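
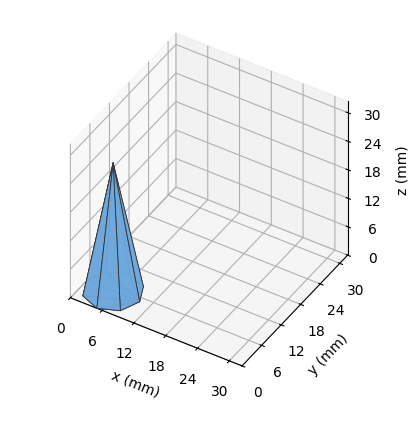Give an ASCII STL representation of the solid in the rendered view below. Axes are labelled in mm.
Reading the render: the shape is a regular 8-sided pyramid, base circumscribed radius ≈ 5 mm, apex at z ≈ 27 mm (dimensions read to the nearest mm from the axis ticks). For the STL, each face is triangulated and given an outward normal.

solid part
  facet normal 0.0000 0.0000 -1.0000
    outer loop
      vertex 5.000 10.000 0.000
      vertex 8.536 8.536 0.000
      vertex 10.000 5.000 0.000
    endloop
  endfacet
  facet normal 0.0000 0.0000 -1.0000
    outer loop
      vertex 1.464 8.536 0.000
      vertex 5.000 10.000 0.000
      vertex 10.000 5.000 0.000
    endloop
  endfacet
  facet normal 0.0000 0.0000 -1.0000
    outer loop
      vertex 0.000 5.000 0.000
      vertex 1.464 8.536 0.000
      vertex 10.000 5.000 0.000
    endloop
  endfacet
  facet normal 0.0000 0.0000 -1.0000
    outer loop
      vertex 1.464 1.464 0.000
      vertex 0.000 5.000 0.000
      vertex 10.000 5.000 0.000
    endloop
  endfacet
  facet normal 0.0000 0.0000 -1.0000
    outer loop
      vertex 5.000 0.000 0.000
      vertex 1.464 1.464 0.000
      vertex 10.000 5.000 0.000
    endloop
  endfacet
  facet normal 0.0000 0.0000 -1.0000
    outer loop
      vertex 8.536 1.464 0.000
      vertex 5.000 0.000 0.000
      vertex 10.000 5.000 0.000
    endloop
  endfacet
  facet normal 0.9107 0.3771 0.1686
    outer loop
      vertex 10.000 5.000 0.000
      vertex 8.536 8.536 0.000
      vertex 5.000 5.000 27.000
    endloop
  endfacet
  facet normal 0.3771 0.9107 0.1686
    outer loop
      vertex 8.536 8.536 0.000
      vertex 5.000 10.000 0.000
      vertex 5.000 5.000 27.000
    endloop
  endfacet
  facet normal -0.3771 0.9107 0.1686
    outer loop
      vertex 5.000 10.000 0.000
      vertex 1.464 8.536 0.000
      vertex 5.000 5.000 27.000
    endloop
  endfacet
  facet normal -0.9107 0.3771 0.1686
    outer loop
      vertex 1.464 8.536 0.000
      vertex 0.000 5.000 0.000
      vertex 5.000 5.000 27.000
    endloop
  endfacet
  facet normal -0.9107 -0.3771 0.1686
    outer loop
      vertex 0.000 5.000 0.000
      vertex 1.464 1.464 0.000
      vertex 5.000 5.000 27.000
    endloop
  endfacet
  facet normal -0.3771 -0.9107 0.1686
    outer loop
      vertex 1.464 1.464 0.000
      vertex 5.000 0.000 0.000
      vertex 5.000 5.000 27.000
    endloop
  endfacet
  facet normal 0.3771 -0.9107 0.1686
    outer loop
      vertex 5.000 0.000 0.000
      vertex 8.536 1.464 0.000
      vertex 5.000 5.000 27.000
    endloop
  endfacet
  facet normal 0.9107 -0.3771 0.1686
    outer loop
      vertex 8.536 1.464 0.000
      vertex 10.000 5.000 0.000
      vertex 5.000 5.000 27.000
    endloop
  endfacet
endsolid part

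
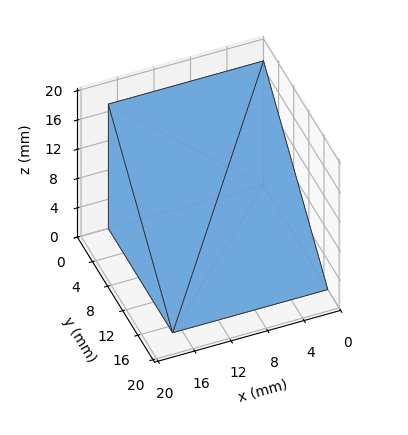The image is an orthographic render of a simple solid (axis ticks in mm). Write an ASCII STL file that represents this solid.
Reading the render: the shape is a wedge (ramp): 17 × 17 mm base, rising to 17 mm along the y=0 edge and sloping linearly to z=0 at y=17 (dimensions read to the nearest mm from the axis ticks). For the STL, each face is triangulated and given an outward normal.

solid part
  facet normal 0.0000 0.0000 -1.0000
    outer loop
      vertex 17.0 17.0 0.0
      vertex 17.0 0.0 0.0
      vertex 0.0 0.0 0.0
    endloop
  endfacet
  facet normal 0.0000 0.0000 -1.0000
    outer loop
      vertex 0.0 17.0 0.0
      vertex 17.0 17.0 0.0
      vertex 0.0 0.0 0.0
    endloop
  endfacet
  facet normal 0.0000 -1.0000 0.0000
    outer loop
      vertex 0.0 0.0 0.0
      vertex 17.0 0.0 0.0
      vertex 17.0 0.0 17.0
    endloop
  endfacet
  facet normal 0.0000 -1.0000 0.0000
    outer loop
      vertex 0.0 0.0 0.0
      vertex 17.0 0.0 17.0
      vertex 0.0 0.0 17.0
    endloop
  endfacet
  facet normal 0.0000 0.7071 0.7071
    outer loop
      vertex 0.0 0.0 17.0
      vertex 17.0 0.0 17.0
      vertex 17.0 17.0 0.0
    endloop
  endfacet
  facet normal 0.0000 0.7071 0.7071
    outer loop
      vertex 0.0 0.0 17.0
      vertex 17.0 17.0 0.0
      vertex 0.0 17.0 0.0
    endloop
  endfacet
  facet normal -1.0000 0.0000 0.0000
    outer loop
      vertex 0.0 0.0 17.0
      vertex 0.0 17.0 0.0
      vertex 0.0 0.0 0.0
    endloop
  endfacet
  facet normal 1.0000 0.0000 0.0000
    outer loop
      vertex 17.0 0.0 0.0
      vertex 17.0 17.0 0.0
      vertex 17.0 0.0 17.0
    endloop
  endfacet
endsolid part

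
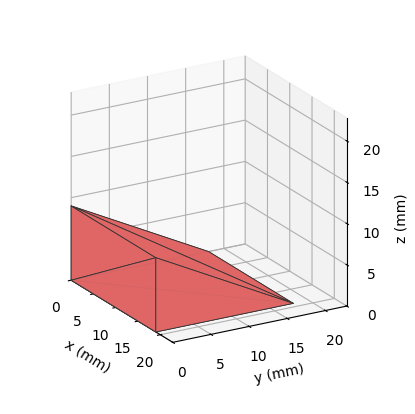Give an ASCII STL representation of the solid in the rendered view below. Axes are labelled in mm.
Reading the render: the shape is a wedge (ramp): 19 × 18 mm base, rising to 9 mm along the y=0 edge and sloping linearly to z=0 at y=18 (dimensions read to the nearest mm from the axis ticks). For the STL, each face is triangulated and given an outward normal.

solid part
  facet normal 0.0000 0.0000 -1.0000
    outer loop
      vertex 19.0 18.0 0.0
      vertex 19.0 0.0 0.0
      vertex 0.0 0.0 0.0
    endloop
  endfacet
  facet normal 0.0000 0.0000 -1.0000
    outer loop
      vertex 0.0 18.0 0.0
      vertex 19.0 18.0 0.0
      vertex 0.0 0.0 0.0
    endloop
  endfacet
  facet normal 0.0000 -1.0000 0.0000
    outer loop
      vertex 0.0 0.0 0.0
      vertex 19.0 0.0 0.0
      vertex 19.0 0.0 9.0
    endloop
  endfacet
  facet normal 0.0000 -1.0000 0.0000
    outer loop
      vertex 0.0 0.0 0.0
      vertex 19.0 0.0 9.0
      vertex 0.0 0.0 9.0
    endloop
  endfacet
  facet normal 0.0000 0.4472 0.8944
    outer loop
      vertex 0.0 0.0 9.0
      vertex 19.0 0.0 9.0
      vertex 19.0 18.0 0.0
    endloop
  endfacet
  facet normal 0.0000 0.4472 0.8944
    outer loop
      vertex 0.0 0.0 9.0
      vertex 19.0 18.0 0.0
      vertex 0.0 18.0 0.0
    endloop
  endfacet
  facet normal -1.0000 0.0000 0.0000
    outer loop
      vertex 0.0 0.0 9.0
      vertex 0.0 18.0 0.0
      vertex 0.0 0.0 0.0
    endloop
  endfacet
  facet normal 1.0000 0.0000 0.0000
    outer loop
      vertex 19.0 0.0 0.0
      vertex 19.0 18.0 0.0
      vertex 19.0 0.0 9.0
    endloop
  endfacet
endsolid part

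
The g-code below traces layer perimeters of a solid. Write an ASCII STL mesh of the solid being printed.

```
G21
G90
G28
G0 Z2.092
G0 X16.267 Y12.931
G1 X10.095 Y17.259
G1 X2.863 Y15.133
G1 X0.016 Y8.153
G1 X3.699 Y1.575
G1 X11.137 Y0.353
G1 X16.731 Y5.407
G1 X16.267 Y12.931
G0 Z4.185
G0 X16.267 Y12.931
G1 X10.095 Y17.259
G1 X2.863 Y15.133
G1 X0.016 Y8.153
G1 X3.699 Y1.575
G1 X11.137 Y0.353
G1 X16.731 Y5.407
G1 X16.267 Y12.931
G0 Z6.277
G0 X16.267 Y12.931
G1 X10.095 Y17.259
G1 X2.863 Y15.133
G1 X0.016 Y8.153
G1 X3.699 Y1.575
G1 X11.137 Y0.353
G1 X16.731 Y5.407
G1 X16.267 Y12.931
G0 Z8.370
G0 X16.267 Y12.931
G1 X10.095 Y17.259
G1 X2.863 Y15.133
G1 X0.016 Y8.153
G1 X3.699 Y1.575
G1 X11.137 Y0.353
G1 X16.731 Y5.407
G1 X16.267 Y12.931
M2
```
solid part
  facet normal 0.0000 0.0000 -1.0000
    outer loop
      vertex 2.863 15.133 0.000
      vertex 10.095 17.259 0.000
      vertex 16.267 12.931 0.000
    endloop
  endfacet
  facet normal 0.0000 0.0000 -1.0000
    outer loop
      vertex 0.016 8.153 0.000
      vertex 2.863 15.133 0.000
      vertex 16.267 12.931 0.000
    endloop
  endfacet
  facet normal 0.0000 0.0000 -1.0000
    outer loop
      vertex 3.699 1.575 0.000
      vertex 0.016 8.153 0.000
      vertex 16.267 12.931 0.000
    endloop
  endfacet
  facet normal 0.0000 0.0000 -1.0000
    outer loop
      vertex 11.137 0.353 0.000
      vertex 3.699 1.575 0.000
      vertex 16.267 12.931 0.000
    endloop
  endfacet
  facet normal 0.0000 0.0000 -1.0000
    outer loop
      vertex 16.731 5.407 0.000
      vertex 11.137 0.353 0.000
      vertex 16.267 12.931 0.000
    endloop
  endfacet
  facet normal 0.0000 0.0000 1.0000
    outer loop
      vertex 16.267 12.931 8.370
      vertex 10.095 17.259 8.370
      vertex 2.863 15.133 8.370
    endloop
  endfacet
  facet normal 0.0000 0.0000 1.0000
    outer loop
      vertex 16.267 12.931 8.370
      vertex 2.863 15.133 8.370
      vertex 0.016 8.153 8.370
    endloop
  endfacet
  facet normal 0.0000 0.0000 1.0000
    outer loop
      vertex 16.267 12.931 8.370
      vertex 0.016 8.153 8.370
      vertex 3.699 1.575 8.370
    endloop
  endfacet
  facet normal 0.0000 0.0000 1.0000
    outer loop
      vertex 16.267 12.931 8.370
      vertex 3.699 1.575 8.370
      vertex 11.137 0.353 8.370
    endloop
  endfacet
  facet normal 0.0000 0.0000 1.0000
    outer loop
      vertex 16.267 12.931 8.370
      vertex 11.137 0.353 8.370
      vertex 16.731 5.407 8.370
    endloop
  endfacet
  facet normal 0.5741 0.8188 0.0000
    outer loop
      vertex 16.267 12.931 0.000
      vertex 10.095 17.259 0.000
      vertex 10.095 17.259 8.370
    endloop
  endfacet
  facet normal 0.5741 0.8188 0.0000
    outer loop
      vertex 16.267 12.931 0.000
      vertex 10.095 17.259 8.370
      vertex 16.267 12.931 8.370
    endloop
  endfacet
  facet normal -0.2820 0.9594 0.0000
    outer loop
      vertex 10.095 17.259 0.000
      vertex 2.863 15.133 0.000
      vertex 2.863 15.133 8.370
    endloop
  endfacet
  facet normal -0.2820 0.9594 0.0000
    outer loop
      vertex 10.095 17.259 0.000
      vertex 2.863 15.133 8.370
      vertex 10.095 17.259 8.370
    endloop
  endfacet
  facet normal -0.9259 0.3777 0.0000
    outer loop
      vertex 2.863 15.133 0.000
      vertex 0.016 8.153 0.000
      vertex 0.016 8.153 8.370
    endloop
  endfacet
  facet normal -0.9259 0.3777 0.0000
    outer loop
      vertex 2.863 15.133 0.000
      vertex 0.016 8.153 8.370
      vertex 2.863 15.133 8.370
    endloop
  endfacet
  facet normal -0.8725 -0.4885 0.0000
    outer loop
      vertex 0.016 8.153 0.000
      vertex 3.699 1.575 0.000
      vertex 3.699 1.575 8.370
    endloop
  endfacet
  facet normal -0.8725 -0.4885 0.0000
    outer loop
      vertex 0.016 8.153 0.000
      vertex 3.699 1.575 8.370
      vertex 0.016 8.153 8.370
    endloop
  endfacet
  facet normal -0.1621 -0.9868 0.0000
    outer loop
      vertex 3.699 1.575 0.000
      vertex 11.137 0.353 0.000
      vertex 11.137 0.353 8.370
    endloop
  endfacet
  facet normal -0.1621 -0.9868 0.0000
    outer loop
      vertex 3.699 1.575 0.000
      vertex 11.137 0.353 8.370
      vertex 3.699 1.575 8.370
    endloop
  endfacet
  facet normal 0.6704 -0.7420 0.0000
    outer loop
      vertex 11.137 0.353 0.000
      vertex 16.731 5.407 0.000
      vertex 16.731 5.407 8.370
    endloop
  endfacet
  facet normal 0.6704 -0.7420 0.0000
    outer loop
      vertex 11.137 0.353 0.000
      vertex 16.731 5.407 8.370
      vertex 11.137 0.353 8.370
    endloop
  endfacet
  facet normal 0.9981 0.0616 0.0000
    outer loop
      vertex 16.731 5.407 0.000
      vertex 16.267 12.931 0.000
      vertex 16.267 12.931 8.370
    endloop
  endfacet
  facet normal 0.9981 0.0616 0.0000
    outer loop
      vertex 16.731 5.407 0.000
      vertex 16.267 12.931 8.370
      vertex 16.731 5.407 8.370
    endloop
  endfacet
endsolid part

The G0 Z moves step by Δz≈2.092 mm. Every layer's G1 loop is the same polygon, so the solid is a straight extrusion of it from z=0 to z≈8.37. Closing with flat bottom and top caps and triangulating gives 24 facets — a regular 7-sided prism (a cylinder approximated with 7 flat sides), circumscribed radius ≈ 8.69 mm, height ≈ 8.37 mm.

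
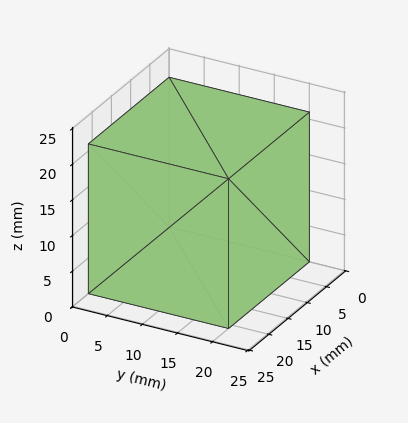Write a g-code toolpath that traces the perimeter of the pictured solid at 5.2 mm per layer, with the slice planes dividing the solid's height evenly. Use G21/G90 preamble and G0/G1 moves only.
Reading the render: the shape is a rectangular box, roughly 21 × 20 mm footprint and 21 mm tall (dimensions read to the nearest mm from the axis ticks). For the g-code, the solid's height is divided into equal slices at the stated Δz and each level perimeter traced with G1 moves after a G0 lift.

; perimeter-only toolpath
G21 ; units = mm
G90 ; absolute positioning
G28 ; home
; layer 1
G0 Z5.2
G0 X0.0 Y0.0
G1 X21.0 Y0.0
G1 X21.0 Y20.0
G1 X0.0 Y20.0
G1 X0.0 Y0.0
; layer 2
G0 Z10.5
G0 X0.0 Y0.0
G1 X21.0 Y0.0
G1 X21.0 Y20.0
G1 X0.0 Y20.0
G1 X0.0 Y0.0
; layer 3
G0 Z15.8
G0 X0.0 Y0.0
G1 X21.0 Y0.0
G1 X21.0 Y20.0
G1 X0.0 Y20.0
G1 X0.0 Y0.0
; layer 4
G0 Z21.0
G0 X0.0 Y0.0
G1 X21.0 Y0.0
G1 X21.0 Y20.0
G1 X0.0 Y20.0
G1 X0.0 Y0.0
M2 ; end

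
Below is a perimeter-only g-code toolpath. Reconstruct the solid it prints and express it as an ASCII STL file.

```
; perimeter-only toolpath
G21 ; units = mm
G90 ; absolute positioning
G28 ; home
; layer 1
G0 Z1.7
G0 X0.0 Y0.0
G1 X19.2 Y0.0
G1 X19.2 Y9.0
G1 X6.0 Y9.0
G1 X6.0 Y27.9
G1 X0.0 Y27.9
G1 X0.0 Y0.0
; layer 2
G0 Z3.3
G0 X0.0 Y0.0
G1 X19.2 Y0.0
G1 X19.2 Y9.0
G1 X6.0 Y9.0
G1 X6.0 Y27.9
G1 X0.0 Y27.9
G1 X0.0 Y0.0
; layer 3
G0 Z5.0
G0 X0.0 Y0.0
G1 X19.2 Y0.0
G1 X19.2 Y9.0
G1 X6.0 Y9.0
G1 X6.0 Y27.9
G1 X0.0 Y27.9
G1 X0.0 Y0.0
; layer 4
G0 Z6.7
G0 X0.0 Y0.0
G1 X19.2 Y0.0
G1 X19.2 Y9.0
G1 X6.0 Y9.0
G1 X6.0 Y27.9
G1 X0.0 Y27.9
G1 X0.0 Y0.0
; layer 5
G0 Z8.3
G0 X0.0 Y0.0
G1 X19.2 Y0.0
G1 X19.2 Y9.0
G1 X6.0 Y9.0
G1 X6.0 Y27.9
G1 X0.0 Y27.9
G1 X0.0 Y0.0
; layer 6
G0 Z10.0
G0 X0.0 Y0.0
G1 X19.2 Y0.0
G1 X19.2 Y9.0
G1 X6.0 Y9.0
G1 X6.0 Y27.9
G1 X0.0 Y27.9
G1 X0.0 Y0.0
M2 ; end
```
solid part
  facet normal 0.0000 0.0000 -1.0000
    outer loop
      vertex 19.2 9.0 0.0
      vertex 19.2 0.0 0.0
      vertex 0.0 0.0 0.0
    endloop
  endfacet
  facet normal 0.0000 0.0000 -1.0000
    outer loop
      vertex 6.0 9.0 0.0
      vertex 19.2 9.0 0.0
      vertex 0.0 0.0 0.0
    endloop
  endfacet
  facet normal 0.0000 0.0000 -1.0000
    outer loop
      vertex 6.0 27.9 0.0
      vertex 6.0 9.0 0.0
      vertex 0.0 0.0 0.0
    endloop
  endfacet
  facet normal 0.0000 0.0000 -1.0000
    outer loop
      vertex 0.0 27.9 0.0
      vertex 6.0 27.9 0.0
      vertex 0.0 0.0 0.0
    endloop
  endfacet
  facet normal 0.0000 0.0000 1.0000
    outer loop
      vertex 0.0 0.0 10.0
      vertex 19.2 0.0 10.0
      vertex 19.2 9.0 10.0
    endloop
  endfacet
  facet normal 0.0000 0.0000 1.0000
    outer loop
      vertex 0.0 0.0 10.0
      vertex 19.2 9.0 10.0
      vertex 6.0 9.0 10.0
    endloop
  endfacet
  facet normal 0.0000 0.0000 1.0000
    outer loop
      vertex 0.0 0.0 10.0
      vertex 6.0 9.0 10.0
      vertex 6.0 27.9 10.0
    endloop
  endfacet
  facet normal 0.0000 0.0000 1.0000
    outer loop
      vertex 0.0 0.0 10.0
      vertex 6.0 27.9 10.0
      vertex 0.0 27.9 10.0
    endloop
  endfacet
  facet normal 0.0000 -1.0000 0.0000
    outer loop
      vertex 0.0 0.0 0.0
      vertex 19.2 0.0 0.0
      vertex 19.2 0.0 10.0
    endloop
  endfacet
  facet normal 0.0000 -1.0000 0.0000
    outer loop
      vertex 0.0 0.0 0.0
      vertex 19.2 0.0 10.0
      vertex 0.0 0.0 10.0
    endloop
  endfacet
  facet normal 1.0000 0.0000 0.0000
    outer loop
      vertex 19.2 0.0 0.0
      vertex 19.2 9.0 0.0
      vertex 19.2 9.0 10.0
    endloop
  endfacet
  facet normal 1.0000 0.0000 0.0000
    outer loop
      vertex 19.2 0.0 0.0
      vertex 19.2 9.0 10.0
      vertex 19.2 0.0 10.0
    endloop
  endfacet
  facet normal 0.0000 1.0000 0.0000
    outer loop
      vertex 19.2 9.0 0.0
      vertex 6.0 9.0 0.0
      vertex 6.0 9.0 10.0
    endloop
  endfacet
  facet normal 0.0000 1.0000 0.0000
    outer loop
      vertex 19.2 9.0 0.0
      vertex 6.0 9.0 10.0
      vertex 19.2 9.0 10.0
    endloop
  endfacet
  facet normal 1.0000 0.0000 0.0000
    outer loop
      vertex 6.0 9.0 0.0
      vertex 6.0 27.9 0.0
      vertex 6.0 27.9 10.0
    endloop
  endfacet
  facet normal 1.0000 0.0000 0.0000
    outer loop
      vertex 6.0 9.0 0.0
      vertex 6.0 27.9 10.0
      vertex 6.0 9.0 10.0
    endloop
  endfacet
  facet normal 0.0000 1.0000 0.0000
    outer loop
      vertex 6.0 27.9 0.0
      vertex 0.0 27.9 0.0
      vertex 0.0 27.9 10.0
    endloop
  endfacet
  facet normal 0.0000 1.0000 0.0000
    outer loop
      vertex 6.0 27.9 0.0
      vertex 0.0 27.9 10.0
      vertex 6.0 27.9 10.0
    endloop
  endfacet
  facet normal -1.0000 0.0000 0.0000
    outer loop
      vertex 0.0 27.9 0.0
      vertex 0.0 0.0 0.0
      vertex 0.0 0.0 10.0
    endloop
  endfacet
  facet normal -1.0000 0.0000 0.0000
    outer loop
      vertex 0.0 27.9 0.0
      vertex 0.0 0.0 10.0
      vertex 0.0 27.9 10.0
    endloop
  endfacet
endsolid part

The G0 Z moves step by Δz≈1.7 mm. Every layer's G1 loop is the same polygon, so the solid is a straight extrusion of it from z=0 to z≈10. Closing with flat bottom and top caps and triangulating gives 20 facets — an L-shaped prism: outer 19.2 × 27.9 mm, arm thicknesses ≈ 9 mm (horizontal) and 6 mm (vertical), extruded 10 mm in z.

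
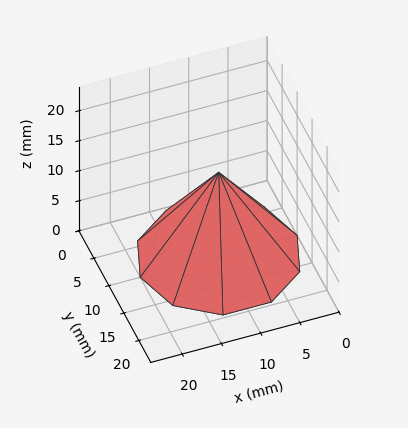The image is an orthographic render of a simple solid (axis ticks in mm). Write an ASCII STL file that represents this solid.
Reading the render: the shape is a regular 10-sided pyramid, base circumscribed radius ≈ 10 mm, apex at z ≈ 14 mm (dimensions read to the nearest mm from the axis ticks). For the STL, each face is triangulated and given an outward normal.

solid part
  facet normal 0.0000 0.0000 -1.0000
    outer loop
      vertex 13.09 19.51 0.00
      vertex 18.09 15.88 0.00
      vertex 20.00 10.00 0.00
    endloop
  endfacet
  facet normal 0.0000 0.0000 -1.0000
    outer loop
      vertex 6.91 19.51 0.00
      vertex 13.09 19.51 0.00
      vertex 20.00 10.00 0.00
    endloop
  endfacet
  facet normal 0.0000 0.0000 -1.0000
    outer loop
      vertex 1.91 15.88 0.00
      vertex 6.91 19.51 0.00
      vertex 20.00 10.00 0.00
    endloop
  endfacet
  facet normal 0.0000 0.0000 -1.0000
    outer loop
      vertex 0.00 10.00 0.00
      vertex 1.91 15.88 0.00
      vertex 20.00 10.00 0.00
    endloop
  endfacet
  facet normal 0.0000 0.0000 -1.0000
    outer loop
      vertex 1.91 4.12 0.00
      vertex 0.00 10.00 0.00
      vertex 20.00 10.00 0.00
    endloop
  endfacet
  facet normal 0.0000 0.0000 -1.0000
    outer loop
      vertex 6.91 0.49 0.00
      vertex 1.91 4.12 0.00
      vertex 20.00 10.00 0.00
    endloop
  endfacet
  facet normal 0.0000 0.0000 -1.0000
    outer loop
      vertex 13.09 0.49 0.00
      vertex 6.91 0.49 0.00
      vertex 20.00 10.00 0.00
    endloop
  endfacet
  facet normal 0.0000 0.0000 -1.0000
    outer loop
      vertex 18.09 4.12 0.00
      vertex 13.09 0.49 0.00
      vertex 20.00 10.00 0.00
    endloop
  endfacet
  facet normal 0.7867 0.2555 0.5619
    outer loop
      vertex 20.00 10.00 0.00
      vertex 18.09 15.88 0.00
      vertex 10.00 10.00 14.00
    endloop
  endfacet
  facet normal 0.4860 0.6694 0.5620
    outer loop
      vertex 18.09 15.88 0.00
      vertex 13.09 19.51 0.00
      vertex 10.00 10.00 14.00
    endloop
  endfacet
  facet normal 0.0000 0.8272 0.5619
    outer loop
      vertex 13.09 19.51 0.00
      vertex 6.91 19.51 0.00
      vertex 10.00 10.00 14.00
    endloop
  endfacet
  facet normal -0.4860 0.6694 0.5620
    outer loop
      vertex 6.91 19.51 0.00
      vertex 1.91 15.88 0.00
      vertex 10.00 10.00 14.00
    endloop
  endfacet
  facet normal -0.7867 0.2555 0.5619
    outer loop
      vertex 1.91 15.88 0.00
      vertex 0.00 10.00 0.00
      vertex 10.00 10.00 14.00
    endloop
  endfacet
  facet normal -0.7867 -0.2555 0.5619
    outer loop
      vertex 0.00 10.00 0.00
      vertex 1.91 4.12 0.00
      vertex 10.00 10.00 14.00
    endloop
  endfacet
  facet normal -0.4860 -0.6694 0.5620
    outer loop
      vertex 1.91 4.12 0.00
      vertex 6.91 0.49 0.00
      vertex 10.00 10.00 14.00
    endloop
  endfacet
  facet normal 0.0000 -0.8272 0.5619
    outer loop
      vertex 6.91 0.49 0.00
      vertex 13.09 0.49 0.00
      vertex 10.00 10.00 14.00
    endloop
  endfacet
  facet normal 0.4860 -0.6694 0.5620
    outer loop
      vertex 13.09 0.49 0.00
      vertex 18.09 4.12 0.00
      vertex 10.00 10.00 14.00
    endloop
  endfacet
  facet normal 0.7867 -0.2555 0.5619
    outer loop
      vertex 18.09 4.12 0.00
      vertex 20.00 10.00 0.00
      vertex 10.00 10.00 14.00
    endloop
  endfacet
endsolid part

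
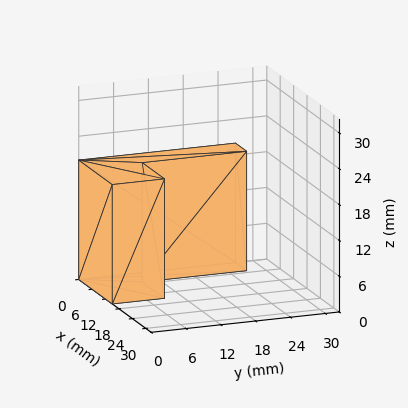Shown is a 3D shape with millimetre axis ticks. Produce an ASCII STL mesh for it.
Reading the render: the shape is an L-shaped prism: outer 15 × 27 mm, arm thicknesses ≈ 9 mm (horizontal) and 5 mm (vertical), extruded 20 mm in z (dimensions read to the nearest mm from the axis ticks). For the STL, each face is triangulated and given an outward normal.

solid part
  facet normal 0.0000 0.0000 -1.0000
    outer loop
      vertex 15.00 9.00 0.00
      vertex 15.00 0.00 0.00
      vertex 0.00 0.00 0.00
    endloop
  endfacet
  facet normal 0.0000 0.0000 -1.0000
    outer loop
      vertex 5.00 9.00 0.00
      vertex 15.00 9.00 0.00
      vertex 0.00 0.00 0.00
    endloop
  endfacet
  facet normal 0.0000 0.0000 -1.0000
    outer loop
      vertex 5.00 27.00 0.00
      vertex 5.00 9.00 0.00
      vertex 0.00 0.00 0.00
    endloop
  endfacet
  facet normal 0.0000 0.0000 -1.0000
    outer loop
      vertex 0.00 27.00 0.00
      vertex 5.00 27.00 0.00
      vertex 0.00 0.00 0.00
    endloop
  endfacet
  facet normal 0.0000 0.0000 1.0000
    outer loop
      vertex 0.00 0.00 20.00
      vertex 15.00 0.00 20.00
      vertex 15.00 9.00 20.00
    endloop
  endfacet
  facet normal 0.0000 0.0000 1.0000
    outer loop
      vertex 0.00 0.00 20.00
      vertex 15.00 9.00 20.00
      vertex 5.00 9.00 20.00
    endloop
  endfacet
  facet normal 0.0000 0.0000 1.0000
    outer loop
      vertex 0.00 0.00 20.00
      vertex 5.00 9.00 20.00
      vertex 5.00 27.00 20.00
    endloop
  endfacet
  facet normal 0.0000 0.0000 1.0000
    outer loop
      vertex 0.00 0.00 20.00
      vertex 5.00 27.00 20.00
      vertex 0.00 27.00 20.00
    endloop
  endfacet
  facet normal 0.0000 -1.0000 0.0000
    outer loop
      vertex 0.00 0.00 0.00
      vertex 15.00 0.00 0.00
      vertex 15.00 0.00 20.00
    endloop
  endfacet
  facet normal 0.0000 -1.0000 0.0000
    outer loop
      vertex 0.00 0.00 0.00
      vertex 15.00 0.00 20.00
      vertex 0.00 0.00 20.00
    endloop
  endfacet
  facet normal 1.0000 0.0000 0.0000
    outer loop
      vertex 15.00 0.00 0.00
      vertex 15.00 9.00 0.00
      vertex 15.00 9.00 20.00
    endloop
  endfacet
  facet normal 1.0000 0.0000 0.0000
    outer loop
      vertex 15.00 0.00 0.00
      vertex 15.00 9.00 20.00
      vertex 15.00 0.00 20.00
    endloop
  endfacet
  facet normal 0.0000 1.0000 0.0000
    outer loop
      vertex 15.00 9.00 0.00
      vertex 5.00 9.00 0.00
      vertex 5.00 9.00 20.00
    endloop
  endfacet
  facet normal 0.0000 1.0000 0.0000
    outer loop
      vertex 15.00 9.00 0.00
      vertex 5.00 9.00 20.00
      vertex 15.00 9.00 20.00
    endloop
  endfacet
  facet normal 1.0000 0.0000 0.0000
    outer loop
      vertex 5.00 9.00 0.00
      vertex 5.00 27.00 0.00
      vertex 5.00 27.00 20.00
    endloop
  endfacet
  facet normal 1.0000 0.0000 0.0000
    outer loop
      vertex 5.00 9.00 0.00
      vertex 5.00 27.00 20.00
      vertex 5.00 9.00 20.00
    endloop
  endfacet
  facet normal 0.0000 1.0000 0.0000
    outer loop
      vertex 5.00 27.00 0.00
      vertex 0.00 27.00 0.00
      vertex 0.00 27.00 20.00
    endloop
  endfacet
  facet normal 0.0000 1.0000 0.0000
    outer loop
      vertex 5.00 27.00 0.00
      vertex 0.00 27.00 20.00
      vertex 5.00 27.00 20.00
    endloop
  endfacet
  facet normal -1.0000 0.0000 0.0000
    outer loop
      vertex 0.00 27.00 0.00
      vertex 0.00 0.00 0.00
      vertex 0.00 0.00 20.00
    endloop
  endfacet
  facet normal -1.0000 0.0000 0.0000
    outer loop
      vertex 0.00 27.00 0.00
      vertex 0.00 0.00 20.00
      vertex 0.00 27.00 20.00
    endloop
  endfacet
endsolid part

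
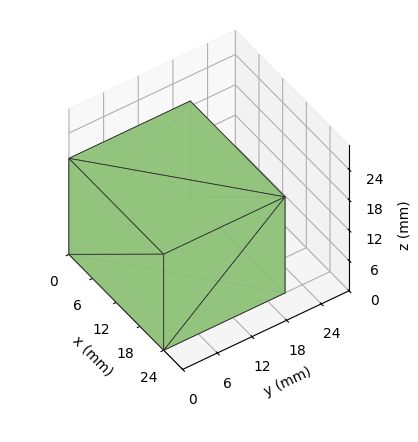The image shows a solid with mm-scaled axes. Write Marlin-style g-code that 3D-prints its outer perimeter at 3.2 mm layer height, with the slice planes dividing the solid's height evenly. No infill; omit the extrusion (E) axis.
Reading the render: the shape is a rectangular box, roughly 24 × 21 mm footprint and 19 mm tall (dimensions read to the nearest mm from the axis ticks). For the g-code, the solid's height is divided into equal slices at the stated Δz and each level perimeter traced with G1 moves after a G0 lift.

; perimeter-only toolpath
G21 ; units = mm
G90 ; absolute positioning
G28 ; home
; layer 1
G0 Z3.2
G0 X0.0 Y0.0
G1 X24.0 Y0.0
G1 X24.0 Y21.0
G1 X0.0 Y21.0
G1 X0.0 Y0.0
; layer 2
G0 Z6.3
G0 X0.0 Y0.0
G1 X24.0 Y0.0
G1 X24.0 Y21.0
G1 X0.0 Y21.0
G1 X0.0 Y0.0
; layer 3
G0 Z9.5
G0 X0.0 Y0.0
G1 X24.0 Y0.0
G1 X24.0 Y21.0
G1 X0.0 Y21.0
G1 X0.0 Y0.0
; layer 4
G0 Z12.7
G0 X0.0 Y0.0
G1 X24.0 Y0.0
G1 X24.0 Y21.0
G1 X0.0 Y21.0
G1 X0.0 Y0.0
; layer 5
G0 Z15.8
G0 X0.0 Y0.0
G1 X24.0 Y0.0
G1 X24.0 Y21.0
G1 X0.0 Y21.0
G1 X0.0 Y0.0
; layer 6
G0 Z19.0
G0 X0.0 Y0.0
G1 X24.0 Y0.0
G1 X24.0 Y21.0
G1 X0.0 Y21.0
G1 X0.0 Y0.0
M2 ; end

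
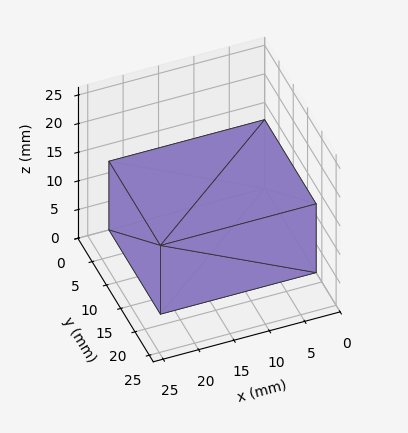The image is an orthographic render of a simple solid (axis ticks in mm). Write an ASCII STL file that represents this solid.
Reading the render: the shape is a rectangular box, roughly 22 × 18 mm footprint and 12 mm tall (dimensions read to the nearest mm from the axis ticks). For the STL, each face is triangulated and given an outward normal.

solid part
  facet normal 0.0000 0.0000 -1.0000
    outer loop
      vertex 22.000 18.000 0.000
      vertex 22.000 0.000 0.000
      vertex 0.000 0.000 0.000
    endloop
  endfacet
  facet normal 0.0000 0.0000 -1.0000
    outer loop
      vertex 0.000 18.000 0.000
      vertex 22.000 18.000 0.000
      vertex 0.000 0.000 0.000
    endloop
  endfacet
  facet normal 0.0000 0.0000 1.0000
    outer loop
      vertex 0.000 0.000 12.000
      vertex 22.000 0.000 12.000
      vertex 22.000 18.000 12.000
    endloop
  endfacet
  facet normal 0.0000 0.0000 1.0000
    outer loop
      vertex 0.000 0.000 12.000
      vertex 22.000 18.000 12.000
      vertex 0.000 18.000 12.000
    endloop
  endfacet
  facet normal 0.0000 -1.0000 0.0000
    outer loop
      vertex 0.000 0.000 0.000
      vertex 22.000 0.000 0.000
      vertex 22.000 0.000 12.000
    endloop
  endfacet
  facet normal 0.0000 -1.0000 0.0000
    outer loop
      vertex 0.000 0.000 0.000
      vertex 22.000 0.000 12.000
      vertex 0.000 0.000 12.000
    endloop
  endfacet
  facet normal 0.0000 1.0000 0.0000
    outer loop
      vertex 22.000 18.000 12.000
      vertex 22.000 18.000 0.000
      vertex 0.000 18.000 0.000
    endloop
  endfacet
  facet normal 0.0000 1.0000 0.0000
    outer loop
      vertex 0.000 18.000 12.000
      vertex 22.000 18.000 12.000
      vertex 0.000 18.000 0.000
    endloop
  endfacet
  facet normal -1.0000 0.0000 0.0000
    outer loop
      vertex 0.000 18.000 12.000
      vertex 0.000 18.000 0.000
      vertex 0.000 0.000 0.000
    endloop
  endfacet
  facet normal -1.0000 0.0000 0.0000
    outer loop
      vertex 0.000 0.000 12.000
      vertex 0.000 18.000 12.000
      vertex 0.000 0.000 0.000
    endloop
  endfacet
  facet normal 1.0000 0.0000 0.0000
    outer loop
      vertex 22.000 0.000 0.000
      vertex 22.000 18.000 0.000
      vertex 22.000 18.000 12.000
    endloop
  endfacet
  facet normal 1.0000 0.0000 0.0000
    outer loop
      vertex 22.000 0.000 0.000
      vertex 22.000 18.000 12.000
      vertex 22.000 0.000 12.000
    endloop
  endfacet
endsolid part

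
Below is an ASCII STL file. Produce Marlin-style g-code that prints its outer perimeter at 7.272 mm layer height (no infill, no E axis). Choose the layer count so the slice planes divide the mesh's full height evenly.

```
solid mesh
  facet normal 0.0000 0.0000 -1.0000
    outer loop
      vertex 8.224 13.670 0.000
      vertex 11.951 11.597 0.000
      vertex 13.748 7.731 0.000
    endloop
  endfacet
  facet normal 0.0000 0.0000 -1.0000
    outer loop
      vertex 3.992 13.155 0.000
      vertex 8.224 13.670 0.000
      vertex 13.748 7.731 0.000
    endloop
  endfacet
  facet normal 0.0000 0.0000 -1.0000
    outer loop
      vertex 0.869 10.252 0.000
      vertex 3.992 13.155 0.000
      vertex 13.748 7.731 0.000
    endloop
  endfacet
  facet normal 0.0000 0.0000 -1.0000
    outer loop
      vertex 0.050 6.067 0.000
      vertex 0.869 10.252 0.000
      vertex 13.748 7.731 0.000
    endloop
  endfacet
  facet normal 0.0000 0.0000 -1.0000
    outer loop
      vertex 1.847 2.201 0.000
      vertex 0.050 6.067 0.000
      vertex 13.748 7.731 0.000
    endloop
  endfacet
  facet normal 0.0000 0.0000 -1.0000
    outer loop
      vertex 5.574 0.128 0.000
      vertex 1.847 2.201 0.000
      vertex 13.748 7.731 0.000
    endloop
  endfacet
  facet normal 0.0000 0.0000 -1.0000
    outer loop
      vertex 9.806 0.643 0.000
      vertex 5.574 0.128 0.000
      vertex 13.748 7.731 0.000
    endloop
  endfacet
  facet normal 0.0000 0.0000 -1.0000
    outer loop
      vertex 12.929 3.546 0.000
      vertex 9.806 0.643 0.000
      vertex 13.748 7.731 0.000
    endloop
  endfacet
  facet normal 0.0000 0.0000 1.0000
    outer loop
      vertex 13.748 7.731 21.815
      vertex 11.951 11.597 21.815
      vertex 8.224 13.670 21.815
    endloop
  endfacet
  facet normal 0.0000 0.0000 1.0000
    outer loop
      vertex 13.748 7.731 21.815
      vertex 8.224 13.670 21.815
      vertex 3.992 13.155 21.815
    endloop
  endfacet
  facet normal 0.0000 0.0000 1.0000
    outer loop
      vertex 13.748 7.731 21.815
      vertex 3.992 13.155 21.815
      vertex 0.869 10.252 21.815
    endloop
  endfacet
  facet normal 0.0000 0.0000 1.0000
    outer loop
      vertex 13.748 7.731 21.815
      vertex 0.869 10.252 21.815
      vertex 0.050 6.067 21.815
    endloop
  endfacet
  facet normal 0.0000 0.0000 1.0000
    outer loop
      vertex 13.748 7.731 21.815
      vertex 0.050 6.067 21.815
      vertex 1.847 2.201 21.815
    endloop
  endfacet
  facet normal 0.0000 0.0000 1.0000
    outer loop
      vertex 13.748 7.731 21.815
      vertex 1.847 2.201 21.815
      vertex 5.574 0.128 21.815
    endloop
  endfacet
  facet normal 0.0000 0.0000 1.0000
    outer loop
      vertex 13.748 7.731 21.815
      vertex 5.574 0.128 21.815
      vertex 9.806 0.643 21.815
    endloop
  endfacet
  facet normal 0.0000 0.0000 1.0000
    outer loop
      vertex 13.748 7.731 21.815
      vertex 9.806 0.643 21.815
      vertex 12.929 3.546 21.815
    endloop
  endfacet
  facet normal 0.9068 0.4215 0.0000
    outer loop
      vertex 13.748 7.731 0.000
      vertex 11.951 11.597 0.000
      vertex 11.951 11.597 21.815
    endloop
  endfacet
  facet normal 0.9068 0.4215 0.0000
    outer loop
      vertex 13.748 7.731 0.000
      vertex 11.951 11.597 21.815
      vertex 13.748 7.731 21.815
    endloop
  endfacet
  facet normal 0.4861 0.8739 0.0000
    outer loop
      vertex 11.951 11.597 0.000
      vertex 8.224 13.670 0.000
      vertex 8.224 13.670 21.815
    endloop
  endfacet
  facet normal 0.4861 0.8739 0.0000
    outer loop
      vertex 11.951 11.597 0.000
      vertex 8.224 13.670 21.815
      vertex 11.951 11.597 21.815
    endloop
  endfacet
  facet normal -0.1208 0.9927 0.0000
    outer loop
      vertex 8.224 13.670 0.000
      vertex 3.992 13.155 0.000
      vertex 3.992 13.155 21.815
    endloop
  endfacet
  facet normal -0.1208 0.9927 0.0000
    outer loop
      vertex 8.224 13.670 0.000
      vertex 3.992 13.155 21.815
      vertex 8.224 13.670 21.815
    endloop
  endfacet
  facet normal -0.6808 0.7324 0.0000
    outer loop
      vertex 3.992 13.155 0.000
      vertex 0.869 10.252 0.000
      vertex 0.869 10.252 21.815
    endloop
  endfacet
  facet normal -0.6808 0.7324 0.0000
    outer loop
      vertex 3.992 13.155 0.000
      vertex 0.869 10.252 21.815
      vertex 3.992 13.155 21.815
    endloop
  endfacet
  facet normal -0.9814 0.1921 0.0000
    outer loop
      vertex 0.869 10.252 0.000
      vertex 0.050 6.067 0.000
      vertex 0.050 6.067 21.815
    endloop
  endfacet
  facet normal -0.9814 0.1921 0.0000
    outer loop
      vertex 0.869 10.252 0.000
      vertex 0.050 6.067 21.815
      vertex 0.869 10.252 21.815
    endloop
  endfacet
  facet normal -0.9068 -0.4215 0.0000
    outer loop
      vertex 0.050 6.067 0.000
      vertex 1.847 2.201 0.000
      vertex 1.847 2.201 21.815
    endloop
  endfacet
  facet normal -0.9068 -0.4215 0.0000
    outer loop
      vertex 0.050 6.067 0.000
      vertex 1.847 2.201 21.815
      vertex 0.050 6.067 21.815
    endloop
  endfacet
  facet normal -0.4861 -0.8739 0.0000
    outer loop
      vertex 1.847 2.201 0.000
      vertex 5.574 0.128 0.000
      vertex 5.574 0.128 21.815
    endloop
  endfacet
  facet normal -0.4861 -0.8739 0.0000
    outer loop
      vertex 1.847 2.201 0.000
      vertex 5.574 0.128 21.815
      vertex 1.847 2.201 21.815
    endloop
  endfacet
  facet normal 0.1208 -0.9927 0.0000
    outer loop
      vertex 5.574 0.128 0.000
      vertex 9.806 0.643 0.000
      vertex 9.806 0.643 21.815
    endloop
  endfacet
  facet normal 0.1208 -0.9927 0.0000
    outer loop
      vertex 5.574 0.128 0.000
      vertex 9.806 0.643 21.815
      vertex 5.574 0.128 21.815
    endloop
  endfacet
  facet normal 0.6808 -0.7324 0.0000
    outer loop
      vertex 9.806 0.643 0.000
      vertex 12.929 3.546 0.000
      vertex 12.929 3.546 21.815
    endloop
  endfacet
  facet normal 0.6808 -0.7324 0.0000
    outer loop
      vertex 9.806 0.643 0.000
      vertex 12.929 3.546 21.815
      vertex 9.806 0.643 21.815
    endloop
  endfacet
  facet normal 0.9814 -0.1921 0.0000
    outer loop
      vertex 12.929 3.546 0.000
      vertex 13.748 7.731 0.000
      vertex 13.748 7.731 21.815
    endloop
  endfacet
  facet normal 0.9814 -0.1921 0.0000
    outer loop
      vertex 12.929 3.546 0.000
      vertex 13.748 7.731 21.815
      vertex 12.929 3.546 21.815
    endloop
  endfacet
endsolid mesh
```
; perimeter-only toolpath
G21 ; units = mm
G90 ; absolute positioning
G28 ; home
; layer 1
G0 Z7.272
G0 X13.748 Y7.731
G1 X11.951 Y11.597
G1 X8.224 Y13.670
G1 X3.992 Y13.155
G1 X0.869 Y10.252
G1 X0.050 Y6.067
G1 X1.847 Y2.201
G1 X5.574 Y0.128
G1 X9.806 Y0.643
G1 X12.929 Y3.546
G1 X13.748 Y7.731
; layer 2
G0 Z14.543
G0 X13.748 Y7.731
G1 X11.951 Y11.597
G1 X8.224 Y13.670
G1 X3.992 Y13.155
G1 X0.869 Y10.252
G1 X0.050 Y6.067
G1 X1.847 Y2.201
G1 X5.574 Y0.128
G1 X9.806 Y0.643
G1 X12.929 Y3.546
G1 X13.748 Y7.731
; layer 3
G0 Z21.815
G0 X13.748 Y7.731
G1 X11.951 Y11.597
G1 X8.224 Y13.670
G1 X3.992 Y13.155
G1 X0.869 Y10.252
G1 X0.050 Y6.067
G1 X1.847 Y2.201
G1 X5.574 Y0.128
G1 X9.806 Y0.643
G1 X12.929 Y3.546
G1 X13.748 Y7.731
M2 ; end

The solid is a regular 10-sided prism (a cylinder approximated with 10 flat sides), circumscribed radius ≈ 6.9 mm, height ≈ 21.8 mm. Slicing at Δz = 7.272 mm — 3 equal slices spanning the solid's height, so layer i sits at z = i·h/3 — gives 3 non-empty perimeters. Each is a 10-segment closed polygon; G0 lifts to the layer z and rapids to the start vertex, then G1 traces the edges.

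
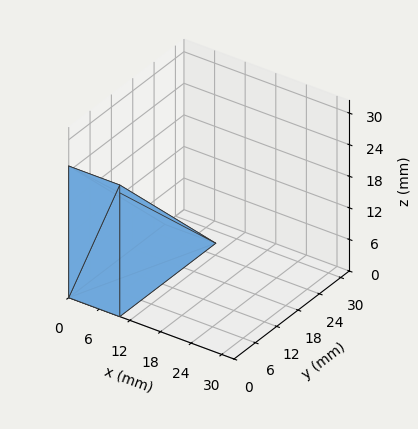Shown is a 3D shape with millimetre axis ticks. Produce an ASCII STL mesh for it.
Reading the render: the shape is a wedge (ramp): 10 × 27 mm base, rising to 25 mm along the y=0 edge and sloping linearly to z=0 at y=27 (dimensions read to the nearest mm from the axis ticks). For the STL, each face is triangulated and given an outward normal.

solid part
  facet normal 0.0000 0.0000 -1.0000
    outer loop
      vertex 10.000 27.000 0.000
      vertex 10.000 0.000 0.000
      vertex 0.000 0.000 0.000
    endloop
  endfacet
  facet normal 0.0000 0.0000 -1.0000
    outer loop
      vertex 0.000 27.000 0.000
      vertex 10.000 27.000 0.000
      vertex 0.000 0.000 0.000
    endloop
  endfacet
  facet normal 0.0000 -1.0000 0.0000
    outer loop
      vertex 0.000 0.000 0.000
      vertex 10.000 0.000 0.000
      vertex 10.000 0.000 25.000
    endloop
  endfacet
  facet normal 0.0000 -1.0000 0.0000
    outer loop
      vertex 0.000 0.000 0.000
      vertex 10.000 0.000 25.000
      vertex 0.000 0.000 25.000
    endloop
  endfacet
  facet normal 0.0000 0.6794 0.7338
    outer loop
      vertex 0.000 0.000 25.000
      vertex 10.000 0.000 25.000
      vertex 10.000 27.000 0.000
    endloop
  endfacet
  facet normal 0.0000 0.6794 0.7338
    outer loop
      vertex 0.000 0.000 25.000
      vertex 10.000 27.000 0.000
      vertex 0.000 27.000 0.000
    endloop
  endfacet
  facet normal -1.0000 0.0000 0.0000
    outer loop
      vertex 0.000 0.000 25.000
      vertex 0.000 27.000 0.000
      vertex 0.000 0.000 0.000
    endloop
  endfacet
  facet normal 1.0000 0.0000 0.0000
    outer loop
      vertex 10.000 0.000 0.000
      vertex 10.000 27.000 0.000
      vertex 10.000 0.000 25.000
    endloop
  endfacet
endsolid part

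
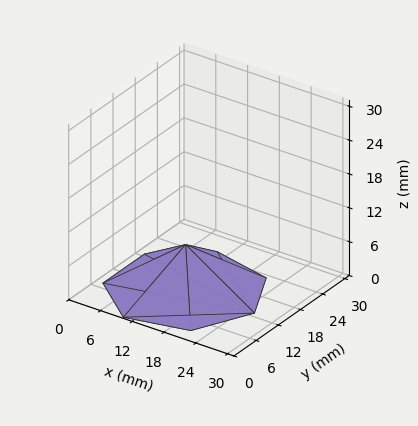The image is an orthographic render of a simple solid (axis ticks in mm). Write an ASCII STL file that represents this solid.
Reading the render: the shape is a regular 7-sided pyramid, base circumscribed radius ≈ 13 mm, apex at z ≈ 8 mm (dimensions read to the nearest mm from the axis ticks). For the STL, each face is triangulated and given an outward normal.

solid part
  facet normal 0.0000 0.0000 -1.0000
    outer loop
      vertex 10.1 25.7 0.0
      vertex 21.1 23.2 0.0
      vertex 26.0 13.0 0.0
    endloop
  endfacet
  facet normal 0.0000 0.0000 -1.0000
    outer loop
      vertex 1.3 18.6 0.0
      vertex 10.1 25.7 0.0
      vertex 26.0 13.0 0.0
    endloop
  endfacet
  facet normal 0.0000 0.0000 -1.0000
    outer loop
      vertex 1.3 7.4 0.0
      vertex 1.3 18.6 0.0
      vertex 26.0 13.0 0.0
    endloop
  endfacet
  facet normal 0.0000 0.0000 -1.0000
    outer loop
      vertex 10.1 0.3 0.0
      vertex 1.3 7.4 0.0
      vertex 26.0 13.0 0.0
    endloop
  endfacet
  facet normal 0.0000 0.0000 -1.0000
    outer loop
      vertex 21.1 2.8 0.0
      vertex 10.1 0.3 0.0
      vertex 26.0 13.0 0.0
    endloop
  endfacet
  facet normal 0.5082 0.2442 0.8259
    outer loop
      vertex 26.0 13.0 0.0
      vertex 21.1 23.2 0.0
      vertex 13.0 13.0 8.0
    endloop
  endfacet
  facet normal 0.1248 0.5491 0.8264
    outer loop
      vertex 21.1 23.2 0.0
      vertex 10.1 25.7 0.0
      vertex 13.0 13.0 8.0
    endloop
  endfacet
  facet normal -0.3543 0.4392 0.8256
    outer loop
      vertex 10.1 25.7 0.0
      vertex 1.3 18.6 0.0
      vertex 13.0 13.0 8.0
    endloop
  endfacet
  facet normal -0.5644 0.0000 0.8255
    outer loop
      vertex 1.3 18.6 0.0
      vertex 1.3 7.4 0.0
      vertex 13.0 13.0 8.0
    endloop
  endfacet
  facet normal -0.3543 -0.4392 0.8256
    outer loop
      vertex 1.3 7.4 0.0
      vertex 10.1 0.3 0.0
      vertex 13.0 13.0 8.0
    endloop
  endfacet
  facet normal 0.1248 -0.5491 0.8264
    outer loop
      vertex 10.1 0.3 0.0
      vertex 21.1 2.8 0.0
      vertex 13.0 13.0 8.0
    endloop
  endfacet
  facet normal 0.5082 -0.2442 0.8259
    outer loop
      vertex 21.1 2.8 0.0
      vertex 26.0 13.0 0.0
      vertex 13.0 13.0 8.0
    endloop
  endfacet
endsolid part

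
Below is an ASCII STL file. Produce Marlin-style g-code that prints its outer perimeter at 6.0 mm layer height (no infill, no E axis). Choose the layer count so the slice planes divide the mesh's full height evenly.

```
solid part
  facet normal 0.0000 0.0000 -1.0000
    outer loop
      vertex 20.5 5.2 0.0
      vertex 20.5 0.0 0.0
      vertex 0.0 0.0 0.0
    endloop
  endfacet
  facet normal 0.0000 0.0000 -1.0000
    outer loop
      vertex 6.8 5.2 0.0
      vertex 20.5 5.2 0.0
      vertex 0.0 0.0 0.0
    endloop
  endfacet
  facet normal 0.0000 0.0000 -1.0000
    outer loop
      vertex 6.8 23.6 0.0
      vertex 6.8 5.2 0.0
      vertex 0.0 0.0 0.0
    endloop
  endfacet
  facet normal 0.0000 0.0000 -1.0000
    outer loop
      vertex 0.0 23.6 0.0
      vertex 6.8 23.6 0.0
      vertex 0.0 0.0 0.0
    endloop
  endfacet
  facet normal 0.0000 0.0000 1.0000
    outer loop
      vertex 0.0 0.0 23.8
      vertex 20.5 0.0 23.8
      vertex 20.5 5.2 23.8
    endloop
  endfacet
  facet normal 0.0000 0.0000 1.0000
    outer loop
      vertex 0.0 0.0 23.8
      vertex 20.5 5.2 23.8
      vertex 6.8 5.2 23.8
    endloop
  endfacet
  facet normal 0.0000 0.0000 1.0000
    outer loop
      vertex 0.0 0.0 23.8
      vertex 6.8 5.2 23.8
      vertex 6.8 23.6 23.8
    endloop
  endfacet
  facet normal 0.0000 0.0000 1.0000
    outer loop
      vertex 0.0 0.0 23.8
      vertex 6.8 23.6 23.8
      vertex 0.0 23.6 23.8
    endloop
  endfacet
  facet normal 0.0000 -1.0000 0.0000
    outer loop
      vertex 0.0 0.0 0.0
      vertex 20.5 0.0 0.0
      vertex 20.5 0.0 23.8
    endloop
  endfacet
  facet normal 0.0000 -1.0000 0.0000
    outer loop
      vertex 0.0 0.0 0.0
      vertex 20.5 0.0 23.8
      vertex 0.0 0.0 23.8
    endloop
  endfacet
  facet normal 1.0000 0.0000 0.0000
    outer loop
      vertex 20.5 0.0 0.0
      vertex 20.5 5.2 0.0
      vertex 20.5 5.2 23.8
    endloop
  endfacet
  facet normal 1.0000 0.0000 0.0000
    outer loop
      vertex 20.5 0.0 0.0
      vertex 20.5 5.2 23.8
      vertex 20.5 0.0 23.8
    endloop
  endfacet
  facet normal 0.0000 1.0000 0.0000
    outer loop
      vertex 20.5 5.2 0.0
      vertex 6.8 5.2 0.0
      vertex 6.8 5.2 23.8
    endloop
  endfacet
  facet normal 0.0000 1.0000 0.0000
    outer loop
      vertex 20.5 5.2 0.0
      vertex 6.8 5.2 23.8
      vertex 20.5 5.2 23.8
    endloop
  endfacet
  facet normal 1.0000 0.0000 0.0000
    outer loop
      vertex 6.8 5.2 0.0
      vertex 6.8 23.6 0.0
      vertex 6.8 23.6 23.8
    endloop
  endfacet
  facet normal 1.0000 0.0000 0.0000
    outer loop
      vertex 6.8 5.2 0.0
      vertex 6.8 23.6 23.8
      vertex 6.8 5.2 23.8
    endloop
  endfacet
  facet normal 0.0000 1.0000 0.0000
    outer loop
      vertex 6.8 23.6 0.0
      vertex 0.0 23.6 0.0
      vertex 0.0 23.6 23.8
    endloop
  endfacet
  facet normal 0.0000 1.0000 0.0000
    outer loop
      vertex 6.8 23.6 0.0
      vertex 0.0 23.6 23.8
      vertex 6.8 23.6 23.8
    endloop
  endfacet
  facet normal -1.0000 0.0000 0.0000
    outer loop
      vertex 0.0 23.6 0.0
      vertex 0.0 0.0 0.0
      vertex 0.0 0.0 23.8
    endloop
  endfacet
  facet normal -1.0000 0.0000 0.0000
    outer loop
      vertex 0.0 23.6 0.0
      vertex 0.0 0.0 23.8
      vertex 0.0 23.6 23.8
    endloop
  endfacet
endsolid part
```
; perimeter-only toolpath
G21 ; units = mm
G90 ; absolute positioning
G28 ; home
; layer 1
G0 Z6.0
G0 X0.0 Y0.0
G1 X20.5 Y0.0
G1 X20.5 Y5.2
G1 X6.8 Y5.2
G1 X6.8 Y23.6
G1 X0.0 Y23.6
G1 X0.0 Y0.0
; layer 2
G0 Z11.9
G0 X0.0 Y0.0
G1 X20.5 Y0.0
G1 X20.5 Y5.2
G1 X6.8 Y5.2
G1 X6.8 Y23.6
G1 X0.0 Y23.6
G1 X0.0 Y0.0
; layer 3
G0 Z17.9
G0 X0.0 Y0.0
G1 X20.5 Y0.0
G1 X20.5 Y5.2
G1 X6.8 Y5.2
G1 X6.8 Y23.6
G1 X0.0 Y23.6
G1 X0.0 Y0.0
; layer 4
G0 Z23.8
G0 X0.0 Y0.0
G1 X20.5 Y0.0
G1 X20.5 Y5.2
G1 X6.8 Y5.2
G1 X6.8 Y23.6
G1 X0.0 Y23.6
G1 X0.0 Y0.0
M2 ; end

The solid is an L-shaped prism: outer 20.5 × 23.6 mm, arm thicknesses ≈ 5.2 mm (horizontal) and 6.8 mm (vertical), extruded 23.8 mm in z. Slicing at Δz = 6.0 mm — 4 equal slices spanning the solid's height, so layer i sits at z = i·h/4 — gives 4 non-empty perimeters. Each is a 6-segment closed polygon; G0 lifts to the layer z and rapids to the start vertex, then G1 traces the edges.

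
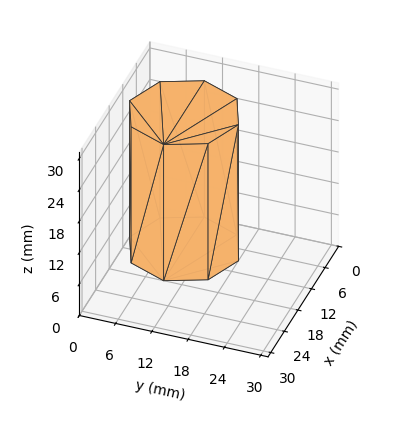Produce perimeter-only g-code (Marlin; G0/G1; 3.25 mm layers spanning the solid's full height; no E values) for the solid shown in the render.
Reading the render: the shape is a regular 8-sided prism (a cylinder approximated with 8 flat sides), circumscribed radius ≈ 9 mm, height ≈ 26 mm (dimensions read to the nearest mm from the axis ticks). For the g-code, the solid's height is divided into equal slices at the stated Δz and each level perimeter traced with G1 moves after a G0 lift.

; perimeter-only toolpath
G21 ; units = mm
G90 ; absolute positioning
G28 ; home
; layer 1
G0 Z3.25
G0 X18.00 Y9.00
G1 X15.36 Y15.36
G1 X9.00 Y18.00
G1 X2.64 Y15.36
G1 X0.00 Y9.00
G1 X2.64 Y2.64
G1 X9.00 Y0.00
G1 X15.36 Y2.64
G1 X18.00 Y9.00
; layer 2
G0 Z6.50
G0 X18.00 Y9.00
G1 X15.36 Y15.36
G1 X9.00 Y18.00
G1 X2.64 Y15.36
G1 X0.00 Y9.00
G1 X2.64 Y2.64
G1 X9.00 Y0.00
G1 X15.36 Y2.64
G1 X18.00 Y9.00
; layer 3
G0 Z9.75
G0 X18.00 Y9.00
G1 X15.36 Y15.36
G1 X9.00 Y18.00
G1 X2.64 Y15.36
G1 X0.00 Y9.00
G1 X2.64 Y2.64
G1 X9.00 Y0.00
G1 X15.36 Y2.64
G1 X18.00 Y9.00
; layer 4
G0 Z13.00
G0 X18.00 Y9.00
G1 X15.36 Y15.36
G1 X9.00 Y18.00
G1 X2.64 Y15.36
G1 X0.00 Y9.00
G1 X2.64 Y2.64
G1 X9.00 Y0.00
G1 X15.36 Y2.64
G1 X18.00 Y9.00
; layer 5
G0 Z16.25
G0 X18.00 Y9.00
G1 X15.36 Y15.36
G1 X9.00 Y18.00
G1 X2.64 Y15.36
G1 X0.00 Y9.00
G1 X2.64 Y2.64
G1 X9.00 Y0.00
G1 X15.36 Y2.64
G1 X18.00 Y9.00
; layer 6
G0 Z19.50
G0 X18.00 Y9.00
G1 X15.36 Y15.36
G1 X9.00 Y18.00
G1 X2.64 Y15.36
G1 X0.00 Y9.00
G1 X2.64 Y2.64
G1 X9.00 Y0.00
G1 X15.36 Y2.64
G1 X18.00 Y9.00
; layer 7
G0 Z22.75
G0 X18.00 Y9.00
G1 X15.36 Y15.36
G1 X9.00 Y18.00
G1 X2.64 Y15.36
G1 X0.00 Y9.00
G1 X2.64 Y2.64
G1 X9.00 Y0.00
G1 X15.36 Y2.64
G1 X18.00 Y9.00
; layer 8
G0 Z26.00
G0 X18.00 Y9.00
G1 X15.36 Y15.36
G1 X9.00 Y18.00
G1 X2.64 Y15.36
G1 X0.00 Y9.00
G1 X2.64 Y2.64
G1 X9.00 Y0.00
G1 X15.36 Y2.64
G1 X18.00 Y9.00
M2 ; end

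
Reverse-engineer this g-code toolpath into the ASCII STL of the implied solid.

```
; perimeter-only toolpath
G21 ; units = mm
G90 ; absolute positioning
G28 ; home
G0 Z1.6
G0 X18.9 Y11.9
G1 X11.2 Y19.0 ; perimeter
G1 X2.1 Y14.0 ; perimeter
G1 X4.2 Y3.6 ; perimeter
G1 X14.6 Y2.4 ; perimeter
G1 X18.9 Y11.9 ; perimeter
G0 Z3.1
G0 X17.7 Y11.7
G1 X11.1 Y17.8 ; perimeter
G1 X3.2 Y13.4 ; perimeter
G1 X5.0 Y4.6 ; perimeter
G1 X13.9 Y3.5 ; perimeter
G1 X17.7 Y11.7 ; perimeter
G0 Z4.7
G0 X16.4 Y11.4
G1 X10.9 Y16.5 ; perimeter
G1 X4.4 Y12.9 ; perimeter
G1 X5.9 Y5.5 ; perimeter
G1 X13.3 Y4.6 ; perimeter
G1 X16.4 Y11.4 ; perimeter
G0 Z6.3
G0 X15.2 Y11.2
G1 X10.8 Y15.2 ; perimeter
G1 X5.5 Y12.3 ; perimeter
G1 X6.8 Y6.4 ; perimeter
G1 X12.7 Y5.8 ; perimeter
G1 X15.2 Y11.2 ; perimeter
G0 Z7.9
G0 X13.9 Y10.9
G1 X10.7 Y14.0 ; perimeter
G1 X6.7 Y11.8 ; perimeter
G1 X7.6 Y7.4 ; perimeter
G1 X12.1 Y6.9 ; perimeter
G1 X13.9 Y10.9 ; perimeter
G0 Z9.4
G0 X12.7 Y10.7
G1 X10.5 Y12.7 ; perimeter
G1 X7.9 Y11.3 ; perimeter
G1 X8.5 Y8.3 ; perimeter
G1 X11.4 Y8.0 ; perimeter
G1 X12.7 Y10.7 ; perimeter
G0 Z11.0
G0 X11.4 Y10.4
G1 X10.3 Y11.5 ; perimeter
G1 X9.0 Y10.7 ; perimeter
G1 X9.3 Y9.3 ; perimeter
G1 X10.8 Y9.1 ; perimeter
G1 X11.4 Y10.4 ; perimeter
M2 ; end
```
solid part
  facet normal 0.0000 0.0000 -1.0000
    outer loop
      vertex 0.9 14.5 0.0
      vertex 11.4 20.3 0.0
      vertex 20.2 12.2 0.0
    endloop
  endfacet
  facet normal 0.0000 0.0000 -1.0000
    outer loop
      vertex 3.3 2.7 0.0
      vertex 0.9 14.5 0.0
      vertex 20.2 12.2 0.0
    endloop
  endfacet
  facet normal 0.0000 0.0000 -1.0000
    outer loop
      vertex 15.2 1.3 0.0
      vertex 3.3 2.7 0.0
      vertex 20.2 12.2 0.0
    endloop
  endfacet
  facet normal 0.5667 0.6157 0.5475
    outer loop
      vertex 20.2 12.2 0.0
      vertex 11.4 20.3 0.0
      vertex 10.2 10.2 12.6
    endloop
  endfacet
  facet normal -0.4044 0.7320 0.5483
    outer loop
      vertex 11.4 20.3 0.0
      vertex 0.9 14.5 0.0
      vertex 10.2 10.2 12.6
    endloop
  endfacet
  facet normal -0.8196 -0.1667 0.5481
    outer loop
      vertex 0.9 14.5 0.0
      vertex 3.3 2.7 0.0
      vertex 10.2 10.2 12.6
    endloop
  endfacet
  facet normal -0.0977 -0.8307 0.5480
    outer loop
      vertex 3.3 2.7 0.0
      vertex 15.2 1.3 0.0
      vertex 10.2 10.2 12.6
    endloop
  endfacet
  facet normal 0.7603 -0.3488 0.5480
    outer loop
      vertex 15.2 1.3 0.0
      vertex 20.2 12.2 0.0
      vertex 10.2 10.2 12.6
    endloop
  endfacet
endsolid part

The G0 Z moves step by Δz≈1.6 mm. The G1 loops shrink linearly with z, so the solid tapers from its base footprint up to z≈12.6. Closing with a flat bottom cap and the tapered top and triangulating gives 8 facets — a regular 5-sided pyramid, base circumscribed radius ≈ 10.2 mm, apex at z ≈ 12.6 mm.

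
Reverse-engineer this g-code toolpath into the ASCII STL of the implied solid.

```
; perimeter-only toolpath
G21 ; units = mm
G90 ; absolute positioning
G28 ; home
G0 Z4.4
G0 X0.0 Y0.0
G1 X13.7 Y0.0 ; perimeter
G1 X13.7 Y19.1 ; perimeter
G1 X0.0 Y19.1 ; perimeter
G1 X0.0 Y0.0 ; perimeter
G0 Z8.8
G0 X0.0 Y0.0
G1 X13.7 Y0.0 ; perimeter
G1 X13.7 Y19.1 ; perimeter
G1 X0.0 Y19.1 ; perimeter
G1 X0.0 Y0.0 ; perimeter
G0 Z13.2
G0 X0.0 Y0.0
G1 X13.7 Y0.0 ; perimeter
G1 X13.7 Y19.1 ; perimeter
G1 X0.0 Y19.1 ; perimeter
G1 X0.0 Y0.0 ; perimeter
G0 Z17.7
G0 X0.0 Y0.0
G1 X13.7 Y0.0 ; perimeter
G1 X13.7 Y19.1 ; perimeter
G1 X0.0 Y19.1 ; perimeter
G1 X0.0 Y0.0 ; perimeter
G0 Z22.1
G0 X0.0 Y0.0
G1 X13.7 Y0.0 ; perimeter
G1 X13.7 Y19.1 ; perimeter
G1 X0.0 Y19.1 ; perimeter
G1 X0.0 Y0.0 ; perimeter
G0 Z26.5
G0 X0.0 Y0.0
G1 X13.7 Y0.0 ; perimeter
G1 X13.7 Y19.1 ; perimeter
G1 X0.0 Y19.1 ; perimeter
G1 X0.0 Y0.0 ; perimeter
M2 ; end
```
solid part
  facet normal 0.0000 0.0000 -1.0000
    outer loop
      vertex 13.7 19.1 0.0
      vertex 13.7 0.0 0.0
      vertex 0.0 0.0 0.0
    endloop
  endfacet
  facet normal 0.0000 0.0000 -1.0000
    outer loop
      vertex 0.0 19.1 0.0
      vertex 13.7 19.1 0.0
      vertex 0.0 0.0 0.0
    endloop
  endfacet
  facet normal 0.0000 0.0000 1.0000
    outer loop
      vertex 0.0 0.0 26.5
      vertex 13.7 0.0 26.5
      vertex 13.7 19.1 26.5
    endloop
  endfacet
  facet normal 0.0000 0.0000 1.0000
    outer loop
      vertex 0.0 0.0 26.5
      vertex 13.7 19.1 26.5
      vertex 0.0 19.1 26.5
    endloop
  endfacet
  facet normal 0.0000 -1.0000 0.0000
    outer loop
      vertex 0.0 0.0 0.0
      vertex 13.7 0.0 0.0
      vertex 13.7 0.0 26.5
    endloop
  endfacet
  facet normal 0.0000 -1.0000 0.0000
    outer loop
      vertex 0.0 0.0 0.0
      vertex 13.7 0.0 26.5
      vertex 0.0 0.0 26.5
    endloop
  endfacet
  facet normal 0.0000 1.0000 0.0000
    outer loop
      vertex 13.7 19.1 26.5
      vertex 13.7 19.1 0.0
      vertex 0.0 19.1 0.0
    endloop
  endfacet
  facet normal 0.0000 1.0000 0.0000
    outer loop
      vertex 0.0 19.1 26.5
      vertex 13.7 19.1 26.5
      vertex 0.0 19.1 0.0
    endloop
  endfacet
  facet normal -1.0000 0.0000 0.0000
    outer loop
      vertex 0.0 19.1 26.5
      vertex 0.0 19.1 0.0
      vertex 0.0 0.0 0.0
    endloop
  endfacet
  facet normal -1.0000 0.0000 0.0000
    outer loop
      vertex 0.0 0.0 26.5
      vertex 0.0 19.1 26.5
      vertex 0.0 0.0 0.0
    endloop
  endfacet
  facet normal 1.0000 0.0000 0.0000
    outer loop
      vertex 13.7 0.0 0.0
      vertex 13.7 19.1 0.0
      vertex 13.7 19.1 26.5
    endloop
  endfacet
  facet normal 1.0000 0.0000 0.0000
    outer loop
      vertex 13.7 0.0 0.0
      vertex 13.7 19.1 26.5
      vertex 13.7 0.0 26.5
    endloop
  endfacet
endsolid part

The G0 Z moves step by Δz≈4.4 mm. Every layer's G1 loop is the same polygon, so the solid is a straight extrusion of it from z=0 to z≈26.5. Closing with flat bottom and top caps and triangulating gives 12 facets — a rectangular box, roughly 13.7 × 19.1 mm footprint and 26.5 mm tall.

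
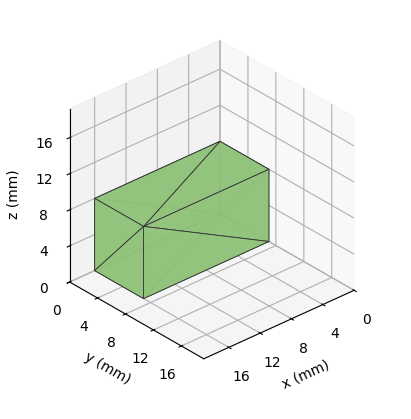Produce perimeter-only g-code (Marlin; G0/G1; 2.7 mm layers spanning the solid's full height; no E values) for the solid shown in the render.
Reading the render: the shape is a rectangular box, roughly 16 × 7 mm footprint and 8 mm tall (dimensions read to the nearest mm from the axis ticks). For the g-code, the solid's height is divided into equal slices at the stated Δz and each level perimeter traced with G1 moves after a G0 lift.

; perimeter-only toolpath
G21 ; units = mm
G90 ; absolute positioning
G28 ; home
; layer 1
G0 Z2.7
G0 X0.0 Y0.0
G1 X16.0 Y0.0
G1 X16.0 Y7.0
G1 X0.0 Y7.0
G1 X0.0 Y0.0
; layer 2
G0 Z5.3
G0 X0.0 Y0.0
G1 X16.0 Y0.0
G1 X16.0 Y7.0
G1 X0.0 Y7.0
G1 X0.0 Y0.0
; layer 3
G0 Z8.0
G0 X0.0 Y0.0
G1 X16.0 Y0.0
G1 X16.0 Y7.0
G1 X0.0 Y7.0
G1 X0.0 Y0.0
M2 ; end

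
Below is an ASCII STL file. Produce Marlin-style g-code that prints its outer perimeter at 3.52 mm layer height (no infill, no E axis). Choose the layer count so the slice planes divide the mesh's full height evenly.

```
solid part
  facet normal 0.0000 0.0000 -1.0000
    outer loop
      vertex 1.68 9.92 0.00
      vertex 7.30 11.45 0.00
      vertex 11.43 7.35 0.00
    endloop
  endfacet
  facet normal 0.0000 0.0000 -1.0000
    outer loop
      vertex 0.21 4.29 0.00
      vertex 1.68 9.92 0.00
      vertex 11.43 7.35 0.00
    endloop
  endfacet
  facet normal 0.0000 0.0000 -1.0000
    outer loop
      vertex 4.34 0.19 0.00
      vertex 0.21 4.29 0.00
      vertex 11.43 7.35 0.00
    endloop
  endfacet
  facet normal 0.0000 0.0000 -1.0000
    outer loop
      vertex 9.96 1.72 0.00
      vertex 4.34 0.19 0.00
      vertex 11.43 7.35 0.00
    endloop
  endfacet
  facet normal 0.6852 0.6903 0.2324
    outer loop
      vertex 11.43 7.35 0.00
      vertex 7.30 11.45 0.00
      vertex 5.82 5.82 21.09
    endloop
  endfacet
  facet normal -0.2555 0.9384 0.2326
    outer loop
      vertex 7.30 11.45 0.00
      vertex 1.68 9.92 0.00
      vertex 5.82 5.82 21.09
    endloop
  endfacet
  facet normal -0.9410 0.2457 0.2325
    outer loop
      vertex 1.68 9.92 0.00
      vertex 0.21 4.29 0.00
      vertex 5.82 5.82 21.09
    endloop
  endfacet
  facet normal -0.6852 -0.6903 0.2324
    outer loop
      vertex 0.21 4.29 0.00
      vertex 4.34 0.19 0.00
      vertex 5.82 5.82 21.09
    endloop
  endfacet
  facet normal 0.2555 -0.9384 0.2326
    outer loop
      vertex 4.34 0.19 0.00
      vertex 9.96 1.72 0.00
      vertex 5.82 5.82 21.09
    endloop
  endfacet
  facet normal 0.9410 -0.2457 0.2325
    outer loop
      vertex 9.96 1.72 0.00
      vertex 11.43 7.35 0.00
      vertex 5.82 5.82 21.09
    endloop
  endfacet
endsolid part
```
; perimeter-only toolpath
G21 ; units = mm
G90 ; absolute positioning
G28 ; home
; layer 1
G0 Z3.52
G0 X10.49 Y7.09
G1 X7.05 Y10.51
G1 X2.37 Y9.24
G1 X1.15 Y4.54
G1 X4.59 Y1.13
G1 X9.27 Y2.40
G1 X10.49 Y7.09
; layer 2
G0 Z7.03
G0 X9.56 Y6.84
G1 X6.81 Y9.57
G1 X3.06 Y8.55
G1 X2.08 Y4.80
G1 X4.83 Y2.07
G1 X8.58 Y3.09
G1 X9.56 Y6.84
; layer 3
G0 Z10.54
G0 X8.62 Y6.58
G1 X6.56 Y8.63
G1 X3.75 Y7.87
G1 X3.02 Y5.05
G1 X5.08 Y3.01
G1 X7.89 Y3.77
G1 X8.62 Y6.58
; layer 4
G0 Z14.06
G0 X7.69 Y6.33
G1 X6.31 Y7.70
G1 X4.44 Y7.19
G1 X3.95 Y5.31
G1 X5.33 Y3.94
G1 X7.20 Y4.45
G1 X7.69 Y6.33
; layer 5
G0 Z17.57
G0 X6.76 Y6.08
G1 X6.07 Y6.76
G1 X5.13 Y6.50
G1 X4.88 Y5.56
G1 X5.57 Y4.88
G1 X6.51 Y5.14
G1 X6.76 Y6.08
M2 ; end

The solid is a regular 6-sided pyramid, base circumscribed radius ≈ 5.82 mm, apex at z ≈ 21.1 mm. Slicing at Δz = 3.52 mm — 6 equal slices spanning the solid's height, so layer i sits at z = i·h/6 — gives 5 non-empty perimeters. Each is a 6-segment closed polygon; G0 lifts to the layer z and rapids to the start vertex, then G1 traces the edges. The cross-section shrinks linearly with z (the slice at the apex is degenerate and omitted).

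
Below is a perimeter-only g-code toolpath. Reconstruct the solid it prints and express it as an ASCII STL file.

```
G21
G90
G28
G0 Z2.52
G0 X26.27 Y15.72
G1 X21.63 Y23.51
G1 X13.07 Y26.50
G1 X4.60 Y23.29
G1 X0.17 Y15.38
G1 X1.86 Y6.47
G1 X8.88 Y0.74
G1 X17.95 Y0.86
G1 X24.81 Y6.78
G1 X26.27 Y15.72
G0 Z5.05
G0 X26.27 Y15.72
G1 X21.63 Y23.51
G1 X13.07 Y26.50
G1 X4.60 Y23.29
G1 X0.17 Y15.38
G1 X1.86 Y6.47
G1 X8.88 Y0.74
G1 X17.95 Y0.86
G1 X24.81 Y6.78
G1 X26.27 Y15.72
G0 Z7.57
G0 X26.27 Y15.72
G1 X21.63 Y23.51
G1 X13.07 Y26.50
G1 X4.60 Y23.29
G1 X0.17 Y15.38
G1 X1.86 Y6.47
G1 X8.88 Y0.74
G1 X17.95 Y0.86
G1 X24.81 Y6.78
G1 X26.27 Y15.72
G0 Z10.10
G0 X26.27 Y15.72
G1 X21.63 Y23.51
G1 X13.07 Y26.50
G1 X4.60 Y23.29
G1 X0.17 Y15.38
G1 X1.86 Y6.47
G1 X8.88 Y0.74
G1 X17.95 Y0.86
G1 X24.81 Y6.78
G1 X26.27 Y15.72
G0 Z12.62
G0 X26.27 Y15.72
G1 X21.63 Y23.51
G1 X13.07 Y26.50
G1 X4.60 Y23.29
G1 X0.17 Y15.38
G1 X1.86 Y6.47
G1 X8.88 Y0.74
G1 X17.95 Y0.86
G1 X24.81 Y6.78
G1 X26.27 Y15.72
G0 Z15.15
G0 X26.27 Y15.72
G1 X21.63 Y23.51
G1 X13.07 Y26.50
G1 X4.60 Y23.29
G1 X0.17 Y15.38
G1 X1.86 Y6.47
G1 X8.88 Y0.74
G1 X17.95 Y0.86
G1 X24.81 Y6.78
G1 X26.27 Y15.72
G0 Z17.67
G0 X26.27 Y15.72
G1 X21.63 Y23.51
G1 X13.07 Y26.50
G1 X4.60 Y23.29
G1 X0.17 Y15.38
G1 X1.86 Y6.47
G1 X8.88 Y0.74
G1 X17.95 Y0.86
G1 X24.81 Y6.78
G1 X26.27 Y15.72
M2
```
solid part
  facet normal 0.0000 0.0000 -1.0000
    outer loop
      vertex 13.07 26.50 0.00
      vertex 21.63 23.51 0.00
      vertex 26.27 15.72 0.00
    endloop
  endfacet
  facet normal 0.0000 0.0000 -1.0000
    outer loop
      vertex 4.60 23.29 0.00
      vertex 13.07 26.50 0.00
      vertex 26.27 15.72 0.00
    endloop
  endfacet
  facet normal 0.0000 0.0000 -1.0000
    outer loop
      vertex 0.17 15.38 0.00
      vertex 4.60 23.29 0.00
      vertex 26.27 15.72 0.00
    endloop
  endfacet
  facet normal 0.0000 0.0000 -1.0000
    outer loop
      vertex 1.86 6.47 0.00
      vertex 0.17 15.38 0.00
      vertex 26.27 15.72 0.00
    endloop
  endfacet
  facet normal 0.0000 0.0000 -1.0000
    outer loop
      vertex 8.88 0.74 0.00
      vertex 1.86 6.47 0.00
      vertex 26.27 15.72 0.00
    endloop
  endfacet
  facet normal 0.0000 0.0000 -1.0000
    outer loop
      vertex 17.95 0.86 0.00
      vertex 8.88 0.74 0.00
      vertex 26.27 15.72 0.00
    endloop
  endfacet
  facet normal 0.0000 0.0000 -1.0000
    outer loop
      vertex 24.81 6.78 0.00
      vertex 17.95 0.86 0.00
      vertex 26.27 15.72 0.00
    endloop
  endfacet
  facet normal 0.0000 0.0000 1.0000
    outer loop
      vertex 26.27 15.72 17.67
      vertex 21.63 23.51 17.67
      vertex 13.07 26.50 17.67
    endloop
  endfacet
  facet normal 0.0000 0.0000 1.0000
    outer loop
      vertex 26.27 15.72 17.67
      vertex 13.07 26.50 17.67
      vertex 4.60 23.29 17.67
    endloop
  endfacet
  facet normal 0.0000 0.0000 1.0000
    outer loop
      vertex 26.27 15.72 17.67
      vertex 4.60 23.29 17.67
      vertex 0.17 15.38 17.67
    endloop
  endfacet
  facet normal 0.0000 0.0000 1.0000
    outer loop
      vertex 26.27 15.72 17.67
      vertex 0.17 15.38 17.67
      vertex 1.86 6.47 17.67
    endloop
  endfacet
  facet normal 0.0000 0.0000 1.0000
    outer loop
      vertex 26.27 15.72 17.67
      vertex 1.86 6.47 17.67
      vertex 8.88 0.74 17.67
    endloop
  endfacet
  facet normal 0.0000 0.0000 1.0000
    outer loop
      vertex 26.27 15.72 17.67
      vertex 8.88 0.74 17.67
      vertex 17.95 0.86 17.67
    endloop
  endfacet
  facet normal 0.0000 0.0000 1.0000
    outer loop
      vertex 26.27 15.72 17.67
      vertex 17.95 0.86 17.67
      vertex 24.81 6.78 17.67
    endloop
  endfacet
  facet normal 0.8591 0.5117 0.0000
    outer loop
      vertex 26.27 15.72 0.00
      vertex 21.63 23.51 0.00
      vertex 21.63 23.51 17.67
    endloop
  endfacet
  facet normal 0.8591 0.5117 0.0000
    outer loop
      vertex 26.27 15.72 0.00
      vertex 21.63 23.51 17.67
      vertex 26.27 15.72 17.67
    endloop
  endfacet
  facet normal 0.3298 0.9441 0.0000
    outer loop
      vertex 21.63 23.51 0.00
      vertex 13.07 26.50 0.00
      vertex 13.07 26.50 17.67
    endloop
  endfacet
  facet normal 0.3298 0.9441 0.0000
    outer loop
      vertex 21.63 23.51 0.00
      vertex 13.07 26.50 17.67
      vertex 21.63 23.51 17.67
    endloop
  endfacet
  facet normal -0.3544 0.9351 0.0000
    outer loop
      vertex 13.07 26.50 0.00
      vertex 4.60 23.29 0.00
      vertex 4.60 23.29 17.67
    endloop
  endfacet
  facet normal -0.3544 0.9351 0.0000
    outer loop
      vertex 13.07 26.50 0.00
      vertex 4.60 23.29 17.67
      vertex 13.07 26.50 17.67
    endloop
  endfacet
  facet normal -0.8725 0.4886 0.0000
    outer loop
      vertex 4.60 23.29 0.00
      vertex 0.17 15.38 0.00
      vertex 0.17 15.38 17.67
    endloop
  endfacet
  facet normal -0.8725 0.4886 0.0000
    outer loop
      vertex 4.60 23.29 0.00
      vertex 0.17 15.38 17.67
      vertex 4.60 23.29 17.67
    endloop
  endfacet
  facet normal -0.9825 -0.1864 0.0000
    outer loop
      vertex 0.17 15.38 0.00
      vertex 1.86 6.47 0.00
      vertex 1.86 6.47 17.67
    endloop
  endfacet
  facet normal -0.9825 -0.1864 0.0000
    outer loop
      vertex 0.17 15.38 0.00
      vertex 1.86 6.47 17.67
      vertex 0.17 15.38 17.67
    endloop
  endfacet
  facet normal -0.6323 -0.7747 0.0000
    outer loop
      vertex 1.86 6.47 0.00
      vertex 8.88 0.74 0.00
      vertex 8.88 0.74 17.67
    endloop
  endfacet
  facet normal -0.6323 -0.7747 0.0000
    outer loop
      vertex 1.86 6.47 0.00
      vertex 8.88 0.74 17.67
      vertex 1.86 6.47 17.67
    endloop
  endfacet
  facet normal 0.0132 -0.9999 0.0000
    outer loop
      vertex 8.88 0.74 0.00
      vertex 17.95 0.86 0.00
      vertex 17.95 0.86 17.67
    endloop
  endfacet
  facet normal 0.0132 -0.9999 0.0000
    outer loop
      vertex 8.88 0.74 0.00
      vertex 17.95 0.86 17.67
      vertex 8.88 0.74 17.67
    endloop
  endfacet
  facet normal 0.6533 -0.7571 0.0000
    outer loop
      vertex 17.95 0.86 0.00
      vertex 24.81 6.78 0.00
      vertex 24.81 6.78 17.67
    endloop
  endfacet
  facet normal 0.6533 -0.7571 0.0000
    outer loop
      vertex 17.95 0.86 0.00
      vertex 24.81 6.78 17.67
      vertex 17.95 0.86 17.67
    endloop
  endfacet
  facet normal 0.9869 -0.1612 0.0000
    outer loop
      vertex 24.81 6.78 0.00
      vertex 26.27 15.72 0.00
      vertex 26.27 15.72 17.67
    endloop
  endfacet
  facet normal 0.9869 -0.1612 0.0000
    outer loop
      vertex 24.81 6.78 0.00
      vertex 26.27 15.72 17.67
      vertex 24.81 6.78 17.67
    endloop
  endfacet
endsolid part

The G0 Z moves step by Δz≈2.52 mm. Every layer's G1 loop is the same polygon, so the solid is a straight extrusion of it from z=0 to z≈17.7. Closing with flat bottom and top caps and triangulating gives 32 facets — a regular 9-sided prism (a cylinder approximated with 9 flat sides), circumscribed radius ≈ 13.2 mm, height ≈ 17.7 mm.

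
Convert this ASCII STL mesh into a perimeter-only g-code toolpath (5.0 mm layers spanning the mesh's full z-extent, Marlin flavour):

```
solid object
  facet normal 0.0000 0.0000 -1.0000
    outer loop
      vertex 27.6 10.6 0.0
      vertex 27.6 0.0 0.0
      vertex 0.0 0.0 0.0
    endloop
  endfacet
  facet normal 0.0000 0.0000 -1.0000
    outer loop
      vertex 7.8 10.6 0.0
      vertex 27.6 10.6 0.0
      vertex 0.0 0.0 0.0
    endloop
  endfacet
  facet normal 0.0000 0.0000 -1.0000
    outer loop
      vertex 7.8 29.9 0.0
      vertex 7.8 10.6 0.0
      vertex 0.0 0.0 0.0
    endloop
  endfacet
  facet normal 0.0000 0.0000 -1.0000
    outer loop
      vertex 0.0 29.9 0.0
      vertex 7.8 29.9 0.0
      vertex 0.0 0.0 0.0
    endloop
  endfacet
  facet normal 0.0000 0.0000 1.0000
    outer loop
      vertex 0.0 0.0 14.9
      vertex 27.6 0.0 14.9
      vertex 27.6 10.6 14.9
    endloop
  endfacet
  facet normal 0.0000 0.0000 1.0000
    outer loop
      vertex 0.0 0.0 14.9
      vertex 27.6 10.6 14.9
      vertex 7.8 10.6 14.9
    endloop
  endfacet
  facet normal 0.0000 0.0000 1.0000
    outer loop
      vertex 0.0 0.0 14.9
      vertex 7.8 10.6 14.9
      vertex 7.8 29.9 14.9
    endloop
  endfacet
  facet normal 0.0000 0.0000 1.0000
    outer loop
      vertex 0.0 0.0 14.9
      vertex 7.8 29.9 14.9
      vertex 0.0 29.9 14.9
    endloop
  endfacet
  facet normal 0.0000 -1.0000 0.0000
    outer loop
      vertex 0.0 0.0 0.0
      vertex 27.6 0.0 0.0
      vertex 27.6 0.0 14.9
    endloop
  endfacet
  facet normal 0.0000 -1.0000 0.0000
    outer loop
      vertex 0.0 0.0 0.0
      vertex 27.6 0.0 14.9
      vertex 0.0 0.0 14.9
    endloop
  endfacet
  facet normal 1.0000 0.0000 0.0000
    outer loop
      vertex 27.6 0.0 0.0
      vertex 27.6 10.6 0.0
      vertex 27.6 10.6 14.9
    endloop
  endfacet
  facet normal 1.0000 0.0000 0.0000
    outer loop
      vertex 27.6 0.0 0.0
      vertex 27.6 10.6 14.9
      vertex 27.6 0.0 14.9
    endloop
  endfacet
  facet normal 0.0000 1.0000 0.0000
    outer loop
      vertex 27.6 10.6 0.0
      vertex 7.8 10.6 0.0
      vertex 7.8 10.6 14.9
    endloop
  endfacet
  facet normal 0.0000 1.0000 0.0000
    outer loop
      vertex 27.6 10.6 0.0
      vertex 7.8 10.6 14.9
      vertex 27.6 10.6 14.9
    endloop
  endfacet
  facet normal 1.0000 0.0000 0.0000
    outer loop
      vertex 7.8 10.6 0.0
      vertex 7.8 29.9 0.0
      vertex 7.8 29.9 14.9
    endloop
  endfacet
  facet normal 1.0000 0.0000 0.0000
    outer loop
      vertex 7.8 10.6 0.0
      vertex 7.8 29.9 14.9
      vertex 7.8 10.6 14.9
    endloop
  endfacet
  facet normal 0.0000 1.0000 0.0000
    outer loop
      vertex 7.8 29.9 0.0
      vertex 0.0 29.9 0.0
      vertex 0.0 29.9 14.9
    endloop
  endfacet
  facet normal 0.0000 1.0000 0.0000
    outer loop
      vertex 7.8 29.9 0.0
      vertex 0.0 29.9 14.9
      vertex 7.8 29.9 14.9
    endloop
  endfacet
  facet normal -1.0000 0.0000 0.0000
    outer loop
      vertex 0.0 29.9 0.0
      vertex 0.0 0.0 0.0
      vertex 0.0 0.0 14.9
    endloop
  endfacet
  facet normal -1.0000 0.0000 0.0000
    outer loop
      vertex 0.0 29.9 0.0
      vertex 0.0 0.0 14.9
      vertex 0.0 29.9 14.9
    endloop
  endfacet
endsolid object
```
; perimeter-only toolpath
G21 ; units = mm
G90 ; absolute positioning
G28 ; home
; layer 1
G0 Z5.0
G0 X0.0 Y0.0
G1 X27.6 Y0.0
G1 X27.6 Y10.6
G1 X7.8 Y10.6
G1 X7.8 Y29.9
G1 X0.0 Y29.9
G1 X0.0 Y0.0
; layer 2
G0 Z9.9
G0 X0.0 Y0.0
G1 X27.6 Y0.0
G1 X27.6 Y10.6
G1 X7.8 Y10.6
G1 X7.8 Y29.9
G1 X0.0 Y29.9
G1 X0.0 Y0.0
; layer 3
G0 Z14.9
G0 X0.0 Y0.0
G1 X27.6 Y0.0
G1 X27.6 Y10.6
G1 X7.8 Y10.6
G1 X7.8 Y29.9
G1 X0.0 Y29.9
G1 X0.0 Y0.0
M2 ; end

The solid is an L-shaped prism: outer 27.6 × 29.9 mm, arm thicknesses ≈ 10.6 mm (horizontal) and 7.8 mm (vertical), extruded 14.9 mm in z. Slicing at Δz = 5.0 mm — 3 equal slices spanning the solid's height, so layer i sits at z = i·h/3 — gives 3 non-empty perimeters. Each is a 6-segment closed polygon; G0 lifts to the layer z and rapids to the start vertex, then G1 traces the edges.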